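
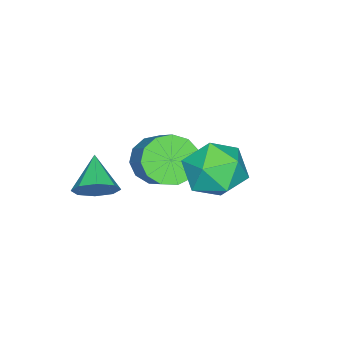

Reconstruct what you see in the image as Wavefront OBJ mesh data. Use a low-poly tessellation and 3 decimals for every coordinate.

v 3.402 -0.354 -0.41
v 3.889 -1.05 -0.381
v 2.338 -1.066 0.41
v 4.003 -0.645 0.116
v 3.764 -0.07 0.304
v 3.313 0.338 0.075
v 2.914 0.341 -0.439
v 2.801 -0.063 -0.936
v 3.04 -0.638 -1.125
v 3.491 -1.046 -0.895
v 0.198 0.21 -0.873
v 0.605 0.726 -1.692
v 1.71 1.865 -0.426
v 1.302 1.35 0.393
v 0.118 1.022 -1.534
v 1.223 2.162 -0.268
v -0.344 1.061 -1.166
v 0.761 2.2 0.1
v -0.633 0.83 -0.705
v 0.471 1.969 0.561
v -0.659 0.402 -0.297
v 0.445 1.541 0.969
v -0.413 -0.087 -0.072
v 0.692 1.052 1.194
v 0.027 -0.481 -0.101
v 1.132 0.658 1.164
v 0.521 -0.656 -0.376
v 1.626 0.483 0.89
v 0.913 -0.556 -0.808
v 2.018 0.584 0.458
v 1.077 -0.212 -1.26
v 2.182 0.927 0.005
v 0.963 0.265 -1.59
v 2.067 1.405 -0.324
v 1.203 3.878 1.98
v 2.259 4.434 2.278
v 2.181 2.706 0.702
v 3.237 3.262 1
v 2.669 2.541 1.819
v 2.065 3.265 2.609
v 2.375 3.875 0.371
v 1.771 4.599 1.161
v 2.983 4.432 1.284
v 3.165 3.608 2.179
v 1.275 3.532 0.801
v 1.457 2.708 1.696
f 2 1 4
f 2 4 3
f 4 1 5
f 4 5 3
f 5 1 6
f 5 6 3
f 6 1 7
f 6 7 3
f 7 1 8
f 7 8 3
f 8 1 9
f 8 9 3
f 9 1 10
f 9 10 3
f 10 1 2
f 10 2 3
f 12 11 15
f 12 15 13
f 13 15 16
f 13 16 14
f 15 11 17
f 15 17 16
f 16 17 18
f 16 18 14
f 17 11 19
f 17 19 18
f 18 19 20
f 18 20 14
f 19 11 21
f 19 21 20
f 20 21 22
f 20 22 14
f 21 11 23
f 21 23 22
f 22 23 24
f 22 24 14
f 23 11 25
f 23 25 24
f 24 25 26
f 24 26 14
f 25 11 27
f 25 27 26
f 26 27 28
f 26 28 14
f 27 11 29
f 27 29 28
f 28 29 30
f 28 30 14
f 29 11 31
f 29 31 30
f 30 31 32
f 30 32 14
f 31 11 33
f 31 33 32
f 32 33 34
f 32 34 14
f 33 11 12
f 33 12 34
f 34 12 13
f 34 13 14
f 35 46 40
f 35 40 36
f 35 36 42
f 35 42 45
f 35 45 46
f 36 40 44
f 40 46 39
f 46 45 37
f 45 42 41
f 42 36 43
f 38 44 39
f 38 39 37
f 38 37 41
f 38 41 43
f 38 43 44
f 39 44 40
f 37 39 46
f 41 37 45
f 43 41 42
f 44 43 36



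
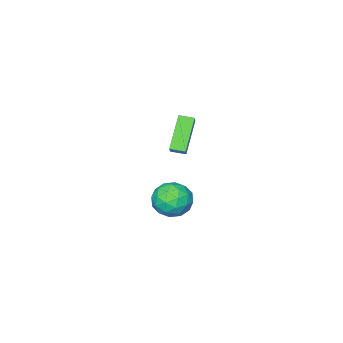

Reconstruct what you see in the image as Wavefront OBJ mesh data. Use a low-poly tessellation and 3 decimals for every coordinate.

v -2.247 -2.016 2.698
v -3.476 -2.743 4.278
v -2.756 -1.396 2.586
v -3.985 -2.123 4.167
v -1.695 -1.437 3.393
v -2.924 -2.164 4.974
v -2.204 -0.817 3.282
v -3.433 -1.544 4.862
v -4.351 -2.668 -2.267
v -3.174 -2.68 -2.245
v -4.366 -4.56 -2.495
v -3.189 -4.572 -2.473
v -3.793 -4.318 -1.495
v -3.784 -3.149 -1.354
v -3.756 -4.091 -3.386
v -3.747 -2.922 -3.245
v -2.806 -3.559 -2.937
v -2.829 -3.7 -1.768
v -4.711 -3.54 -2.972
v -4.734 -3.681 -1.803
v -3.761 -2.508 -2.236
v -3.779 -4.732 -2.504
v -4.134 -4.583 -1.929
v -3.442 -4.59 -1.916
v -4.12 -2.784 -1.712
v -3.428 -2.791 -1.699
v -3.791 -3.754 -1.258
v -4.112 -4.449 -3.041
v -3.42 -4.456 -3.028
v -4.098 -2.65 -2.824
v -3.406 -2.657 -2.811
v -3.749 -3.486 -3.482
v -2.853 -3.032 -2.63
v -2.862 -4.144 -2.764
v -3.196 -3.861 -3.301
v -3.19 -3.174 -3.218
v -2.866 -3.114 -1.943
v -2.875 -4.226 -2.077
v -3.23 -4.078 -1.502
v -3.225 -3.39 -1.419
v -2.65 -3.631 -2.35
v -4.665 -3.014 -2.663
v -4.674 -4.126 -2.797
v -4.315 -3.85 -3.321
v -4.31 -3.162 -3.238
v -4.678 -3.096 -1.976
v -4.687 -4.208 -2.11
v -4.35 -4.066 -1.522
v -4.344 -3.379 -1.439
v -4.89 -3.609 -2.39
f 2 4 1
f 5 2 1
f 1 4 3
f 3 5 1
f 2 8 4
f 6 2 5
f 6 8 2
f 4 8 3
f 7 5 3
f 3 8 7
f 7 6 5
f 8 6 7
f 9 46 25
f 46 20 49
f 25 49 14
f 46 49 25
f 9 25 21
f 25 14 26
f 21 26 10
f 25 26 21
f 9 21 30
f 21 10 31
f 30 31 16
f 21 31 30
f 9 30 42
f 30 16 45
f 42 45 19
f 30 45 42
f 9 42 46
f 42 19 50
f 46 50 20
f 42 50 46
f 10 26 37
f 26 14 40
f 37 40 18
f 26 40 37
f 14 49 27
f 49 20 48
f 27 48 13
f 49 48 27
f 20 50 47
f 50 19 43
f 47 43 11
f 50 43 47
f 19 45 44
f 45 16 32
f 44 32 15
f 45 32 44
f 16 31 36
f 31 10 33
f 36 33 17
f 31 33 36
f 12 38 24
f 38 18 39
f 24 39 13
f 38 39 24
f 12 24 22
f 24 13 23
f 22 23 11
f 24 23 22
f 12 22 29
f 22 11 28
f 29 28 15
f 22 28 29
f 12 29 34
f 29 15 35
f 34 35 17
f 29 35 34
f 12 34 38
f 34 17 41
f 38 41 18
f 34 41 38
f 13 39 27
f 39 18 40
f 27 40 14
f 39 40 27
f 11 23 47
f 23 13 48
f 47 48 20
f 23 48 47
f 15 28 44
f 28 11 43
f 44 43 19
f 28 43 44
f 17 35 36
f 35 15 32
f 36 32 16
f 35 32 36
f 18 41 37
f 41 17 33
f 37 33 10
f 41 33 37



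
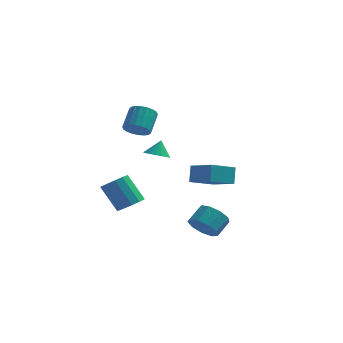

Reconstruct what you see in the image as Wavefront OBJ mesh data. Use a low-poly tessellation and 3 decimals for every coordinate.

v -2.712 -3.319 -2.673
v -2.05 -2.805 -2.372
v -3.126 -2.348 -0.786
v -3.788 -2.861 -1.087
v -2.341 -2.51 -2.654
v -3.417 -2.052 -1.069
v -2.749 -2.471 -2.943
v -3.826 -2.014 -1.357
v -3.146 -2.702 -3.145
v -4.222 -2.245 -1.56
v -3.405 -3.128 -3.198
v -4.481 -2.671 -1.613
v -3.443 -3.615 -3.084
v -4.52 -3.158 -1.498
v -3.25 -4.008 -2.839
v -4.326 -3.55 -1.254
v -2.886 -4.182 -2.542
v -3.962 -3.724 -0.956
v -2.466 -4.082 -2.286
v -3.542 -3.624 -0.7
v -2.125 -3.739 -2.153
v -3.201 -3.282 -0.567
v -1.97 -3.264 -2.185
v -3.046 -2.806 -0.599
v -0.621 2.822 -3.471
v -0.663 3.444 -2.4
v 0.592 3.98 -4.096
v 0.55 4.603 -3.025
v 0.87 1.657 -2.735
v 0.828 2.28 -1.664
v 2.083 2.816 -3.36
v 2.041 3.438 -2.289
v -2.785 3.622 -1.783
v -2.324 2.978 -1.536
v -2.615 4.138 -0.757
v -2.099 3.17 -1.669
v -1.979 3.43 -1.82
v -1.981 3.719 -1.965
v -2.106 3.994 -2.082
v -2.335 4.212 -2.154
v -2.632 4.341 -2.169
v -2.952 4.36 -2.125
v -3.247 4.267 -2.029
v -3.472 4.075 -1.896
v -3.592 3.815 -1.745
v -3.589 3.526 -1.6
v -3.464 3.251 -1.483
v -3.236 3.033 -1.411
v -2.939 2.904 -1.396
v -2.619 2.885 -1.44
v -3.633 2.059 0.897
v -3.247 1.521 1.462
v -3.102 2.724 2.508
v -3.487 3.261 1.943
v -2.949 1.661 1.26
v -2.804 2.864 2.305
v -2.786 1.88 0.985
v -2.64 3.083 2.03
v -2.79 2.134 0.693
v -2.645 3.337 1.738
v -2.962 2.374 0.442
v -2.817 3.576 1.487
v -3.266 2.551 0.28
v -3.121 3.753 1.326
v -3.643 2.63 0.241
v -3.498 3.833 1.287
v -4.018 2.596 0.332
v -3.873 3.799 1.378
v -4.316 2.456 0.535
v -4.171 3.659 1.58
v -4.48 2.237 0.81
v -4.334 3.44 1.855
v -4.475 1.983 1.102
v -4.33 3.186 2.147
v -4.303 1.744 1.353
v -4.158 2.946 2.398
v -3.999 1.567 1.514
v -3.854 2.769 2.56
v -3.622 1.487 1.553
v -3.477 2.69 2.599
v 1.613 -4.368 -3.523
v 2.066 -3.996 -4.333
v 2.541 -3.08 -3.646
v 2.087 -3.452 -2.837
v 1.443 -3.723 -4.268
v 1.917 -2.806 -3.581
v 0.899 -3.751 -3.854
v 1.374 -2.834 -3.167
v 0.689 -4.068 -3.285
v 1.164 -3.152 -2.599
v 0.911 -4.526 -2.828
v 1.386 -3.609 -2.141
v 1.462 -4.91 -2.696
v 1.936 -3.993 -2.01
v 2.083 -5.04 -2.951
v 2.558 -4.124 -2.265
v 2.484 -4.857 -3.474
v 2.959 -3.94 -2.787
v 2.477 -4.444 -4.02
v 2.952 -3.527 -3.333
f 2 1 5
f 2 5 3
f 3 5 6
f 3 6 4
f 5 1 7
f 5 7 6
f 6 7 8
f 6 8 4
f 7 1 9
f 7 9 8
f 8 9 10
f 8 10 4
f 9 1 11
f 9 11 10
f 10 11 12
f 10 12 4
f 11 1 13
f 11 13 12
f 12 13 14
f 12 14 4
f 13 1 15
f 13 15 14
f 14 15 16
f 14 16 4
f 15 1 17
f 15 17 16
f 16 17 18
f 16 18 4
f 17 1 19
f 17 19 18
f 18 19 20
f 18 20 4
f 19 1 21
f 19 21 20
f 20 21 22
f 20 22 4
f 21 1 23
f 21 23 22
f 22 23 24
f 22 24 4
f 23 1 2
f 23 2 24
f 24 2 3
f 24 3 4
f 26 28 25
f 29 26 25
f 25 28 27
f 27 29 25
f 26 32 28
f 30 26 29
f 30 32 26
f 28 32 27
f 31 29 27
f 27 32 31
f 31 30 29
f 32 30 31
f 34 33 36
f 34 36 35
f 36 33 37
f 36 37 35
f 37 33 38
f 37 38 35
f 38 33 39
f 38 39 35
f 39 33 40
f 39 40 35
f 40 33 41
f 40 41 35
f 41 33 42
f 41 42 35
f 42 33 43
f 42 43 35
f 43 33 44
f 43 44 35
f 44 33 45
f 44 45 35
f 45 33 46
f 45 46 35
f 46 33 47
f 46 47 35
f 47 33 48
f 47 48 35
f 48 33 49
f 48 49 35
f 49 33 50
f 49 50 35
f 50 33 34
f 50 34 35
f 52 51 55
f 52 55 53
f 53 55 56
f 53 56 54
f 55 51 57
f 55 57 56
f 56 57 58
f 56 58 54
f 57 51 59
f 57 59 58
f 58 59 60
f 58 60 54
f 59 51 61
f 59 61 60
f 60 61 62
f 60 62 54
f 61 51 63
f 61 63 62
f 62 63 64
f 62 64 54
f 63 51 65
f 63 65 64
f 64 65 66
f 64 66 54
f 65 51 67
f 65 67 66
f 66 67 68
f 66 68 54
f 67 51 69
f 67 69 68
f 68 69 70
f 68 70 54
f 69 51 71
f 69 71 70
f 70 71 72
f 70 72 54
f 71 51 73
f 71 73 72
f 72 73 74
f 72 74 54
f 73 51 75
f 73 75 74
f 74 75 76
f 74 76 54
f 75 51 77
f 75 77 76
f 76 77 78
f 76 78 54
f 77 51 79
f 77 79 78
f 78 79 80
f 78 80 54
f 79 51 52
f 79 52 80
f 80 52 53
f 80 53 54
f 82 81 85
f 82 85 83
f 83 85 86
f 83 86 84
f 85 81 87
f 85 87 86
f 86 87 88
f 86 88 84
f 87 81 89
f 87 89 88
f 88 89 90
f 88 90 84
f 89 81 91
f 89 91 90
f 90 91 92
f 90 92 84
f 91 81 93
f 91 93 92
f 92 93 94
f 92 94 84
f 93 81 95
f 93 95 94
f 94 95 96
f 94 96 84
f 95 81 97
f 95 97 96
f 96 97 98
f 96 98 84
f 97 81 99
f 97 99 98
f 98 99 100
f 98 100 84
f 99 81 82
f 99 82 100
f 100 82 83
f 100 83 84



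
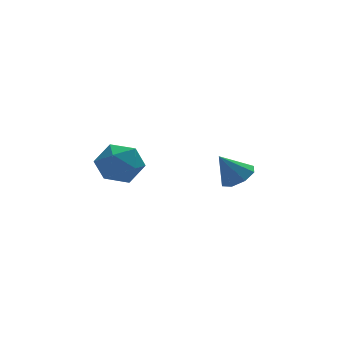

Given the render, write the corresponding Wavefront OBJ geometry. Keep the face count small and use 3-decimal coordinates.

v -1.15 -2.113 -1.315
v -0.232 -1.815 -1.915
v -1.528 -3.425 -2.545
v -0.61 -3.127 -3.145
v -0.489 -3.622 -2.13
v -0.256 -2.811 -1.37
v -1.504 -2.429 -3.09
v -1.271 -1.618 -2.33
v -0.451 -2.01 -3.012
v 0.176 -2.748 -2.418
v -1.936 -2.492 -2.042
v -1.309 -3.23 -1.448
v 4.268 -2.4 -3.67
v 4.799 -2.952 -3.279
v 3.452 -2.32 -2.45
v 4.983 -2.326 -3.197
v 4.748 -1.742 -3.391
v 4.232 -1.544 -3.749
v 3.738 -1.847 -4.061
v 3.554 -2.474 -4.143
v 3.789 -3.057 -3.948
v 4.304 -3.255 -3.59
f 1 12 6
f 1 6 2
f 1 2 8
f 1 8 11
f 1 11 12
f 2 6 10
f 6 12 5
f 12 11 3
f 11 8 7
f 8 2 9
f 4 10 5
f 4 5 3
f 4 3 7
f 4 7 9
f 4 9 10
f 5 10 6
f 3 5 12
f 7 3 11
f 9 7 8
f 10 9 2
f 14 13 16
f 14 16 15
f 16 13 17
f 16 17 15
f 17 13 18
f 17 18 15
f 18 13 19
f 18 19 15
f 19 13 20
f 19 20 15
f 20 13 21
f 20 21 15
f 21 13 22
f 21 22 15
f 22 13 14
f 22 14 15



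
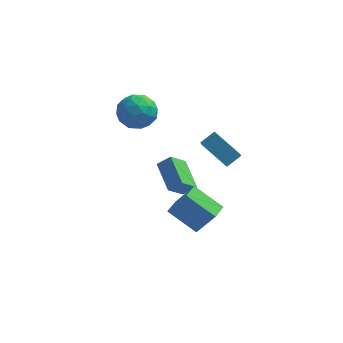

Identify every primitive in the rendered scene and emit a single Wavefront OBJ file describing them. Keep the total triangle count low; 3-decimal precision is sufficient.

v -3.049 3.359 2.811
v -2.512 4.081 1.972
v -1.328 2.399 3.088
v -0.791 3.121 2.249
v -1.142 3.59 3.33
v -2.206 4.184 3.16
v -1.634 2.296 1.9
v -2.698 2.89 1.73
v -1.637 3.424 1.41
v -1.333 4.224 2.293
v -2.507 2.256 2.767
v -2.203 3.056 3.65
v -2.932 3.804 2.367
v -0.908 2.676 2.693
v -1.115 2.952 3.328
v -0.799 3.376 2.835
v -2.752 3.865 3.065
v -2.436 4.289 2.572
v -1.631 4.001 3.371
v -1.404 2.191 2.488
v -1.088 2.615 1.995
v -3.041 3.104 2.225
v -2.725 3.528 1.732
v -2.209 2.479 1.689
v -2.102 3.843 1.544
v -1.09 3.278 1.706
v -1.586 2.794 1.501
v -2.211 3.142 1.401
v -1.923 4.313 2.063
v -0.911 3.749 2.226
v -1.118 4.024 2.861
v -1.743 4.373 2.761
v -1.409 3.927 1.732
v -2.929 2.731 2.834
v -1.917 2.167 2.997
v -2.097 2.107 2.299
v -2.722 2.456 2.199
v -2.75 3.202 3.354
v -1.738 2.637 3.516
v -1.629 3.338 3.659
v -2.254 3.686 3.559
v -2.431 2.553 3.328
v -0.982 3.879 -2.311
v -0.227 4.033 -1.673
v -0.322 4.771 -3.306
v 0.432 4.925 -2.668
v 0.008 2.275 -3.092
v 0.762 2.429 -2.454
v 0.667 3.167 -4.087
v 1.422 3.321 -3.449
v 2.771 -3.582 -1.111
v 1.16 -3.189 -0.029
v 2.972 -2.524 -1.197
v 1.361 -2.131 -0.115
v 3.779 -3.649 0.415
v 2.168 -3.256 1.497
v 3.98 -2.591 0.329
v 2.369 -2.198 1.411
v 3.757 -1.079 2.53
v 4.022 -1.971 3.097
v 2.38 -0.715 3.742
v 2.645 -1.608 4.309
v 4.395 -0.532 3.091
v 4.66 -1.425 3.658
v 3.018 -0.169 4.303
v 3.283 -1.061 4.87
f 1 38 17
f 38 12 41
f 17 41 6
f 38 41 17
f 1 17 13
f 17 6 18
f 13 18 2
f 17 18 13
f 1 13 22
f 13 2 23
f 22 23 8
f 13 23 22
f 1 22 34
f 22 8 37
f 34 37 11
f 22 37 34
f 1 34 38
f 34 11 42
f 38 42 12
f 34 42 38
f 2 18 29
f 18 6 32
f 29 32 10
f 18 32 29
f 6 41 19
f 41 12 40
f 19 40 5
f 41 40 19
f 12 42 39
f 42 11 35
f 39 35 3
f 42 35 39
f 11 37 36
f 37 8 24
f 36 24 7
f 37 24 36
f 8 23 28
f 23 2 25
f 28 25 9
f 23 25 28
f 4 30 16
f 30 10 31
f 16 31 5
f 30 31 16
f 4 16 14
f 16 5 15
f 14 15 3
f 16 15 14
f 4 14 21
f 14 3 20
f 21 20 7
f 14 20 21
f 4 21 26
f 21 7 27
f 26 27 9
f 21 27 26
f 4 26 30
f 26 9 33
f 30 33 10
f 26 33 30
f 5 31 19
f 31 10 32
f 19 32 6
f 31 32 19
f 3 15 39
f 15 5 40
f 39 40 12
f 15 40 39
f 7 20 36
f 20 3 35
f 36 35 11
f 20 35 36
f 9 27 28
f 27 7 24
f 28 24 8
f 27 24 28
f 10 33 29
f 33 9 25
f 29 25 2
f 33 25 29
f 44 46 43
f 47 44 43
f 43 46 45
f 45 47 43
f 44 50 46
f 48 44 47
f 48 50 44
f 46 50 45
f 49 47 45
f 45 50 49
f 49 48 47
f 50 48 49
f 52 54 51
f 55 52 51
f 51 54 53
f 53 55 51
f 52 58 54
f 56 52 55
f 56 58 52
f 54 58 53
f 57 55 53
f 53 58 57
f 57 56 55
f 58 56 57
f 60 62 59
f 63 60 59
f 59 62 61
f 61 63 59
f 60 66 62
f 64 60 63
f 64 66 60
f 62 66 61
f 65 63 61
f 61 66 65
f 65 64 63
f 66 64 65



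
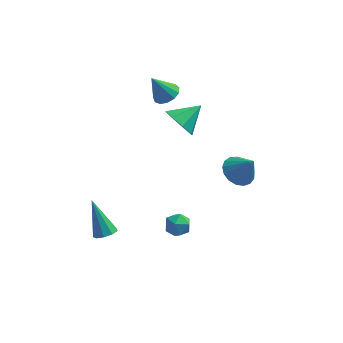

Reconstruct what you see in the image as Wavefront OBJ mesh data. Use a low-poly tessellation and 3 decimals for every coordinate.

v 3.384 -0.582 0.687
v 4.155 -0.223 0.336
v 4.136 -0.958 1.953
v 3.968 0.115 0.547
v 3.647 0.294 0.791
v 3.266 0.271 1.01
v 2.912 0.054 1.156
v 2.666 -0.31 1.193
v 2.585 -0.735 1.115
v 2.687 -1.126 0.939
v 2.948 -1.392 0.705
v 3.31 -1.472 0.467
v 3.688 -1.348 0.279
v 3.997 -1.049 0.184
v 4.166 -0.643 0.205
v 0.243 1.427 2.381
v 0.551 1.827 1.506
v 1.297 2.273 3.139
v -0.015 2.237 1.836
v -0.431 2.172 2.484
v -0.451 1.67 3.072
v -0.065 1.026 3.255
v 0.502 0.617 2.926
v 0.917 0.681 2.277
v 0.938 1.183 1.689
v 0.552 -1.107 -3.635
v 1 -1.095 -3.012
v -0.1 -2.045 -3.148
v 0.348 -2.033 -2.525
v -0.136 -1.453 -2.661
v 0.267 -0.873 -2.962
v 0.633 -2.267 -3.198
v 1.036 -1.687 -3.499
v 1.05 -1.812 -2.742
v 0.575 -1.309 -2.41
v 0.325 -1.831 -3.75
v -0.15 -1.328 -3.418
v -2.905 -3.704 -1.808
v -2.316 -3.7 -1.556
v -3.655 -2.816 -0.072
v -2.387 -3.329 -1.777
v -2.7 -3.133 -2.012
v -3.109 -3.205 -2.152
v -3.422 -3.51 -2.131
v -3.493 -3.906 -1.959
v -3.289 -4.208 -1.716
v -2.905 -4.274 -1.517
v -2.521 -4.074 -1.453
v -0.524 3.032 3.242
v -0.064 2.454 3.42
v -1.256 2.868 4.598
v 0.126 2.809 3.565
v 0.11 3.235 3.608
v -0.108 3.596 3.534
v -0.458 3.778 3.368
v -0.829 3.724 3.161
v -1.103 3.449 2.98
v -1.194 3.042 2.882
v -1.072 2.632 2.898
v -0.776 2.349 3.023
v -0.4 2.283 3.218
f 2 1 4
f 2 4 3
f 4 1 5
f 4 5 3
f 5 1 6
f 5 6 3
f 6 1 7
f 6 7 3
f 7 1 8
f 7 8 3
f 8 1 9
f 8 9 3
f 9 1 10
f 9 10 3
f 10 1 11
f 10 11 3
f 11 1 12
f 11 12 3
f 12 1 13
f 12 13 3
f 13 1 14
f 13 14 3
f 14 1 15
f 14 15 3
f 15 1 2
f 15 2 3
f 17 16 19
f 17 19 18
f 19 16 20
f 19 20 18
f 20 16 21
f 20 21 18
f 21 16 22
f 21 22 18
f 22 16 23
f 22 23 18
f 23 16 24
f 23 24 18
f 24 16 25
f 24 25 18
f 25 16 17
f 25 17 18
f 26 37 31
f 26 31 27
f 26 27 33
f 26 33 36
f 26 36 37
f 27 31 35
f 31 37 30
f 37 36 28
f 36 33 32
f 33 27 34
f 29 35 30
f 29 30 28
f 29 28 32
f 29 32 34
f 29 34 35
f 30 35 31
f 28 30 37
f 32 28 36
f 34 32 33
f 35 34 27
f 39 38 41
f 39 41 40
f 41 38 42
f 41 42 40
f 42 38 43
f 42 43 40
f 43 38 44
f 43 44 40
f 44 38 45
f 44 45 40
f 45 38 46
f 45 46 40
f 46 38 47
f 46 47 40
f 47 38 48
f 47 48 40
f 48 38 39
f 48 39 40
f 50 49 52
f 50 52 51
f 52 49 53
f 52 53 51
f 53 49 54
f 53 54 51
f 54 49 55
f 54 55 51
f 55 49 56
f 55 56 51
f 56 49 57
f 56 57 51
f 57 49 58
f 57 58 51
f 58 49 59
f 58 59 51
f 59 49 60
f 59 60 51
f 60 49 61
f 60 61 51
f 61 49 50
f 61 50 51



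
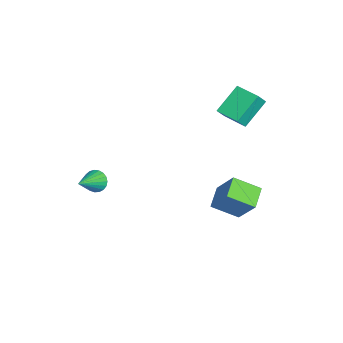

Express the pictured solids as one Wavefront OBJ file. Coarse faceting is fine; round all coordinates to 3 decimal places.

v -1.214 2.349 -4.455
v -2.339 2.469 -3.999
v -1.365 3.656 -5.174
v -2.49 3.777 -4.718
v -0.55 3.203 -3.042
v -1.675 3.324 -2.586
v -0.701 4.511 -3.761
v -1.826 4.631 -3.305
v 1.498 -2.447 -1.112
v 1.715 -2.672 -1.636
v 2.722 -2.953 -0.388
v 1.811 -2.437 -1.635
v 1.853 -2.204 -1.544
v 1.834 -2.014 -1.378
v 1.756 -1.898 -1.166
v 1.634 -1.877 -0.945
v 1.488 -1.955 -0.753
v 1.344 -2.118 -0.623
v 1.226 -2.338 -0.577
v 1.155 -2.577 -0.624
v 1.144 -2.793 -0.755
v 1.193 -2.95 -0.949
v 1.296 -3.02 -1.17
v 1.433 -2.991 -1.381
v 1.581 -2.868 -1.546
v -2.765 2.341 1.178
v -3.819 3.123 2.258
v -3.196 2.646 0.537
v -4.25 3.428 1.617
v -1.97 3.432 1.163
v -3.024 4.214 2.243
v -2.401 3.737 0.522
v -3.455 4.519 1.602
f 2 4 1
f 5 2 1
f 1 4 3
f 3 5 1
f 2 8 4
f 6 2 5
f 6 8 2
f 4 8 3
f 7 5 3
f 3 8 7
f 7 6 5
f 8 6 7
f 10 9 12
f 10 12 11
f 12 9 13
f 12 13 11
f 13 9 14
f 13 14 11
f 14 9 15
f 14 15 11
f 15 9 16
f 15 16 11
f 16 9 17
f 16 17 11
f 17 9 18
f 17 18 11
f 18 9 19
f 18 19 11
f 19 9 20
f 19 20 11
f 20 9 21
f 20 21 11
f 21 9 22
f 21 22 11
f 22 9 23
f 22 23 11
f 23 9 24
f 23 24 11
f 24 9 25
f 24 25 11
f 25 9 10
f 25 10 11
f 27 29 26
f 30 27 26
f 26 29 28
f 28 30 26
f 27 33 29
f 31 27 30
f 31 33 27
f 29 33 28
f 32 30 28
f 28 33 32
f 32 31 30
f 33 31 32



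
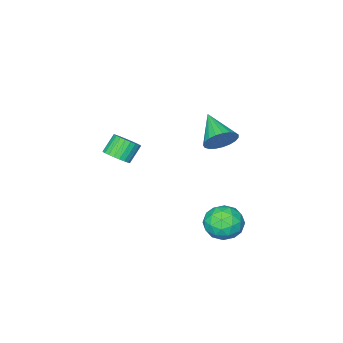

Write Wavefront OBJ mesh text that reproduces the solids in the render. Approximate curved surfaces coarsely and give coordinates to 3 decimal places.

v -2.969 3.84 -2.472
v -2.315 3.642 -1.673
v -3.785 2.378 -2.167
v -3.131 2.18 -1.368
v -3.828 2.963 -1.294
v -3.324 3.867 -1.483
v -2.776 2.153 -2.357
v -2.272 3.057 -2.546
v -2.195 2.599 -1.602
v -2.846 3.1 -0.945
v -3.254 2.92 -2.895
v -3.905 3.421 -2.238
v -2.571 3.869 -2.1
v -3.529 2.151 -1.74
v -3.94 2.611 -1.697
v -3.555 2.495 -1.227
v -3.164 4.001 -1.988
v -2.779 3.885 -1.518
v -3.669 3.486 -1.295
v -3.321 2.135 -2.322
v -2.936 2.019 -1.852
v -2.545 3.525 -2.613
v -2.16 3.409 -2.143
v -2.431 2.534 -2.545
v -2.116 3.14 -1.588
v -2.595 2.281 -1.409
v -2.386 2.265 -1.99
v -2.09 2.796 -2.101
v -2.498 3.434 -1.202
v -2.978 2.575 -1.022
v -3.388 3.036 -0.979
v -3.091 3.566 -1.09
v -2.428 2.822 -1.16
v -3.122 3.445 -2.818
v -3.602 2.586 -2.638
v -3.009 2.454 -2.75
v -2.712 2.984 -2.861
v -3.505 3.739 -2.431
v -3.984 2.88 -2.252
v -4.01 3.224 -1.739
v -3.714 3.755 -1.85
v -3.672 3.198 -2.68
v -3.477 2.28 3.268
v -2.961 2.465 3.955
v -4.023 0.74 4.092
v -3.275 2.627 4.05
v -3.624 2.729 4.01
v -3.947 2.754 3.842
v -4.19 2.696 3.574
v -4.309 2.567 3.253
v -4.285 2.388 2.935
v -4.121 2.19 2.674
v -3.845 2.008 2.516
v -3.506 1.873 2.488
v -3.162 1.808 2.595
v -2.873 1.825 2.818
v -2.688 1.921 3.119
v -2.639 2.079 3.446
v -2.736 2.271 3.741
v -1.608 -3.148 0.105
v -1.052 -3.312 0.58
v -1.816 -3.377 1.451
v -2.372 -3.212 0.975
v -1.057 -3.02 0.598
v -1.821 -3.085 1.468
v -1.146 -2.748 0.54
v -1.91 -2.812 1.41
v -1.306 -2.536 0.416
v -2.07 -2.601 1.286
v -1.511 -2.417 0.244
v -2.275 -2.482 1.115
v -1.731 -2.41 0.052
v -2.495 -2.474 0.922
v -1.933 -2.515 -0.133
v -2.697 -2.579 0.738
v -2.085 -2.716 -0.281
v -2.849 -2.781 0.589
v -2.164 -2.983 -0.371
v -2.928 -3.048 0.5
v -2.159 -3.275 -0.388
v -2.923 -3.34 0.482
v -2.07 -3.548 -0.33
v -2.834 -3.612 0.54
v -1.91 -3.759 -0.206
v -2.674 -3.824 0.664
v -1.705 -3.878 -0.035
v -2.469 -3.943 0.836
v -1.485 -3.886 0.158
v -2.249 -3.95 1.028
v -1.283 -3.781 0.342
v -2.047 -3.845 1.213
v -1.131 -3.579 0.491
v -1.895 -3.644 1.361
f 1 38 17
f 38 12 41
f 17 41 6
f 38 41 17
f 1 17 13
f 17 6 18
f 13 18 2
f 17 18 13
f 1 13 22
f 13 2 23
f 22 23 8
f 13 23 22
f 1 22 34
f 22 8 37
f 34 37 11
f 22 37 34
f 1 34 38
f 34 11 42
f 38 42 12
f 34 42 38
f 2 18 29
f 18 6 32
f 29 32 10
f 18 32 29
f 6 41 19
f 41 12 40
f 19 40 5
f 41 40 19
f 12 42 39
f 42 11 35
f 39 35 3
f 42 35 39
f 11 37 36
f 37 8 24
f 36 24 7
f 37 24 36
f 8 23 28
f 23 2 25
f 28 25 9
f 23 25 28
f 4 30 16
f 30 10 31
f 16 31 5
f 30 31 16
f 4 16 14
f 16 5 15
f 14 15 3
f 16 15 14
f 4 14 21
f 14 3 20
f 21 20 7
f 14 20 21
f 4 21 26
f 21 7 27
f 26 27 9
f 21 27 26
f 4 26 30
f 26 9 33
f 30 33 10
f 26 33 30
f 5 31 19
f 31 10 32
f 19 32 6
f 31 32 19
f 3 15 39
f 15 5 40
f 39 40 12
f 15 40 39
f 7 20 36
f 20 3 35
f 36 35 11
f 20 35 36
f 9 27 28
f 27 7 24
f 28 24 8
f 27 24 28
f 10 33 29
f 33 9 25
f 29 25 2
f 33 25 29
f 44 43 46
f 44 46 45
f 46 43 47
f 46 47 45
f 47 43 48
f 47 48 45
f 48 43 49
f 48 49 45
f 49 43 50
f 49 50 45
f 50 43 51
f 50 51 45
f 51 43 52
f 51 52 45
f 52 43 53
f 52 53 45
f 53 43 54
f 53 54 45
f 54 43 55
f 54 55 45
f 55 43 56
f 55 56 45
f 56 43 57
f 56 57 45
f 57 43 58
f 57 58 45
f 58 43 59
f 58 59 45
f 59 43 44
f 59 44 45
f 61 60 64
f 61 64 62
f 62 64 65
f 62 65 63
f 64 60 66
f 64 66 65
f 65 66 67
f 65 67 63
f 66 60 68
f 66 68 67
f 67 68 69
f 67 69 63
f 68 60 70
f 68 70 69
f 69 70 71
f 69 71 63
f 70 60 72
f 70 72 71
f 71 72 73
f 71 73 63
f 72 60 74
f 72 74 73
f 73 74 75
f 73 75 63
f 74 60 76
f 74 76 75
f 75 76 77
f 75 77 63
f 76 60 78
f 76 78 77
f 77 78 79
f 77 79 63
f 78 60 80
f 78 80 79
f 79 80 81
f 79 81 63
f 80 60 82
f 80 82 81
f 81 82 83
f 81 83 63
f 82 60 84
f 82 84 83
f 83 84 85
f 83 85 63
f 84 60 86
f 84 86 85
f 85 86 87
f 85 87 63
f 86 60 88
f 86 88 87
f 87 88 89
f 87 89 63
f 88 60 90
f 88 90 89
f 89 90 91
f 89 91 63
f 90 60 92
f 90 92 91
f 91 92 93
f 91 93 63
f 92 60 61
f 92 61 93
f 93 61 62
f 93 62 63



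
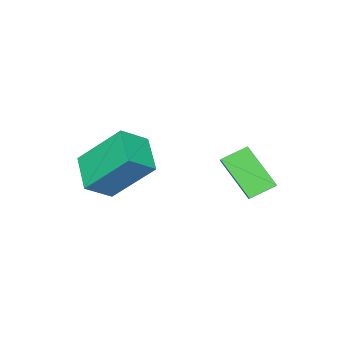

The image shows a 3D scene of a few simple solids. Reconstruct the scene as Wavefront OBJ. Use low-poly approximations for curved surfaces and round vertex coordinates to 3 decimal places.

v -2.052 0.031 -0.603
v -2.139 -1.168 0.599
v -2.789 0.493 -0.196
v -2.875 -0.706 1.006
v -1.445 0.526 -0.066
v -1.531 -0.673 1.136
v -2.181 0.988 0.341
v -2.268 -0.211 1.543
v 0.521 -3.538 0.653
v -0.065 -2.295 2.078
v 1.315 -2.537 0.107
v 0.73 -1.294 1.532
v 1.37 -3.866 1.288
v 0.785 -2.623 2.713
v 2.165 -2.865 0.742
v 1.579 -1.622 2.167
f 2 4 1
f 5 2 1
f 1 4 3
f 3 5 1
f 2 8 4
f 6 2 5
f 6 8 2
f 4 8 3
f 7 5 3
f 3 8 7
f 7 6 5
f 8 6 7
f 10 12 9
f 13 10 9
f 9 12 11
f 11 13 9
f 10 16 12
f 14 10 13
f 14 16 10
f 12 16 11
f 15 13 11
f 11 16 15
f 15 14 13
f 16 14 15



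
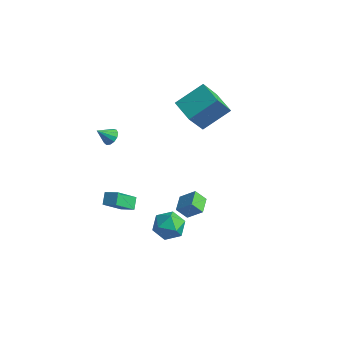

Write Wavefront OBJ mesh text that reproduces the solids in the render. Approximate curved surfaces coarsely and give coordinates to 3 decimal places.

v -2.317 -2.49 -3.09
v -2.648 -1.929 -2.608
v -2.025 -1.336 -4.232
v -2.356 -0.775 -3.75
v -1.484 -2.325 -2.71
v -1.815 -1.764 -2.228
v -1.192 -1.171 -3.852
v -1.523 -0.61 -3.37
v 3.32 -2.718 -0.935
v 4.013 -3.375 -0.998
v 2.527 -3.645 0.018
v 3.22 -4.302 -0.045
v 3.383 -3.478 0.412
v 3.873 -2.905 -0.177
v 2.667 -4.115 -0.803
v 3.157 -3.542 -1.392
v 3.609 -4.239 -0.917
v 4.052 -3.844 -0.165
v 2.488 -3.176 -0.815
v 2.931 -2.781 -0.063
v -0.781 2.996 2.022
v -0.778 1.804 3.74
v -0.044 4.489 3.057
v -0.041 3.297 4.774
v 0.581 2.543 1.706
v 0.584 1.351 3.423
v 1.318 4.036 2.74
v 1.321 2.844 4.458
v 2.865 -2.446 -0.211
v 3.649 -2.123 0.536
v 2.375 -1.549 -0.085
v 3.159 -1.226 0.662
v 3.341 -2.094 -0.862
v 4.125 -1.771 -0.115
v 2.851 -1.197 -0.736
v 3.635 -0.874 0.011
v -2.051 -1.976 2.69
v -1.571 -2.233 2.764
v -2.489 -2.584 3.41
v -1.574 -1.995 2.962
v -1.729 -1.751 3.075
v -1.986 -1.579 3.064
v -2.264 -1.532 2.935
v -2.474 -1.626 2.728
v -2.55 -1.831 2.509
v -2.468 -2.082 2.347
v -2.253 -2.299 2.294
v -1.975 -2.414 2.366
v -1.72 -2.389 2.541
f 2 4 1
f 5 2 1
f 1 4 3
f 3 5 1
f 2 8 4
f 6 2 5
f 6 8 2
f 4 8 3
f 7 5 3
f 3 8 7
f 7 6 5
f 8 6 7
f 9 20 14
f 9 14 10
f 9 10 16
f 9 16 19
f 9 19 20
f 10 14 18
f 14 20 13
f 20 19 11
f 19 16 15
f 16 10 17
f 12 18 13
f 12 13 11
f 12 11 15
f 12 15 17
f 12 17 18
f 13 18 14
f 11 13 20
f 15 11 19
f 17 15 16
f 18 17 10
f 22 24 21
f 25 22 21
f 21 24 23
f 23 25 21
f 22 28 24
f 26 22 25
f 26 28 22
f 24 28 23
f 27 25 23
f 23 28 27
f 27 26 25
f 28 26 27
f 30 32 29
f 33 30 29
f 29 32 31
f 31 33 29
f 30 36 32
f 34 30 33
f 34 36 30
f 32 36 31
f 35 33 31
f 31 36 35
f 35 34 33
f 36 34 35
f 38 37 40
f 38 40 39
f 40 37 41
f 40 41 39
f 41 37 42
f 41 42 39
f 42 37 43
f 42 43 39
f 43 37 44
f 43 44 39
f 44 37 45
f 44 45 39
f 45 37 46
f 45 46 39
f 46 37 47
f 46 47 39
f 47 37 48
f 47 48 39
f 48 37 49
f 48 49 39
f 49 37 38
f 49 38 39



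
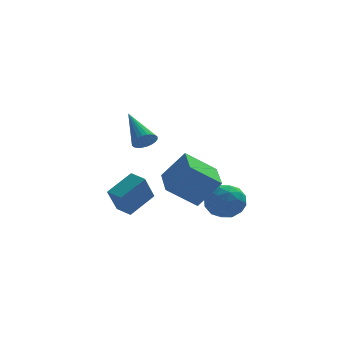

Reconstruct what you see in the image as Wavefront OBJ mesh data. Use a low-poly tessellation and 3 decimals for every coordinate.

v -3.775 1.29 -4.657
v -4.302 0.652 -3.183
v -4.381 2.051 -4.544
v -4.908 1.413 -3.07
v -2.492 2.187 -3.81
v -3.019 1.549 -2.336
v -3.098 2.948 -3.697
v -3.625 2.31 -2.223
v 0.189 -1.489 -1.782
v 1.098 -2.064 -1.661
v -0.298 -2.536 -3.099
v 0.611 -3.111 -2.978
v -0.159 -3.15 -2.218
v 0.142 -2.502 -1.404
v 0.658 -2.098 -3.356
v 0.959 -1.45 -2.542
v 1.388 -2.44 -2.634
v 0.883 -3.091 -1.93
v -0.083 -1.509 -2.83
v -0.588 -2.16 -2.126
v 0.686 -1.684 -1.606
v 0.114 -2.916 -3.154
v -0.339 -2.938 -2.707
v 0.195 -3.276 -2.636
v 0.124 -1.942 -1.454
v 0.659 -2.28 -1.383
v -0.08 -2.918 -1.711
v 0.141 -2.32 -3.377
v 0.676 -2.658 -3.306
v 0.605 -1.324 -2.124
v 1.139 -1.662 -2.053
v 0.88 -1.682 -3.049
v 1.391 -2.244 -2.107
v 1.105 -2.859 -2.881
v 1.132 -2.264 -3.103
v 1.31 -1.883 -2.625
v 1.095 -2.626 -1.693
v 0.808 -3.242 -2.467
v 0.356 -3.264 -2.02
v 0.533 -2.884 -1.542
v 1.265 -2.847 -2.265
v -0.008 -1.358 -2.293
v -0.295 -1.974 -3.067
v 0.267 -1.716 -3.218
v 0.444 -1.336 -2.74
v -0.305 -1.741 -1.879
v -0.591 -2.356 -2.653
v -0.51 -2.717 -2.135
v -0.332 -2.336 -1.657
v -0.465 -1.753 -2.495
v -1.185 -4.255 -1.757
v -2.683 -4.328 -0.607
v -1.166 -2.351 -1.611
v -2.664 -2.424 -0.461
v -0.076 -4.376 -0.319
v -1.574 -4.449 0.831
v -0.057 -2.472 -0.173
v -1.555 -2.545 0.977
v -3.545 -3.518 2.218
v -3.055 -3.621 2.616
v -4.135 -1.822 3.382
v -2.95 -3.469 2.448
v -2.935 -3.324 2.245
v -3.014 -3.209 2.038
v -3.173 -3.141 1.858
v -3.389 -3.13 1.733
v -3.629 -3.179 1.682
v -3.855 -3.279 1.712
v -4.035 -3.415 1.819
v -4.14 -3.567 1.987
v -4.154 -3.711 2.191
v -4.076 -3.826 2.398
v -3.917 -3.894 2.578
v -3.701 -3.905 2.703
v -3.461 -3.857 2.754
v -3.234 -3.757 2.724
f 2 4 1
f 5 2 1
f 1 4 3
f 3 5 1
f 2 8 4
f 6 2 5
f 6 8 2
f 4 8 3
f 7 5 3
f 3 8 7
f 7 6 5
f 8 6 7
f 9 46 25
f 46 20 49
f 25 49 14
f 46 49 25
f 9 25 21
f 25 14 26
f 21 26 10
f 25 26 21
f 9 21 30
f 21 10 31
f 30 31 16
f 21 31 30
f 9 30 42
f 30 16 45
f 42 45 19
f 30 45 42
f 9 42 46
f 42 19 50
f 46 50 20
f 42 50 46
f 10 26 37
f 26 14 40
f 37 40 18
f 26 40 37
f 14 49 27
f 49 20 48
f 27 48 13
f 49 48 27
f 20 50 47
f 50 19 43
f 47 43 11
f 50 43 47
f 19 45 44
f 45 16 32
f 44 32 15
f 45 32 44
f 16 31 36
f 31 10 33
f 36 33 17
f 31 33 36
f 12 38 24
f 38 18 39
f 24 39 13
f 38 39 24
f 12 24 22
f 24 13 23
f 22 23 11
f 24 23 22
f 12 22 29
f 22 11 28
f 29 28 15
f 22 28 29
f 12 29 34
f 29 15 35
f 34 35 17
f 29 35 34
f 12 34 38
f 34 17 41
f 38 41 18
f 34 41 38
f 13 39 27
f 39 18 40
f 27 40 14
f 39 40 27
f 11 23 47
f 23 13 48
f 47 48 20
f 23 48 47
f 15 28 44
f 28 11 43
f 44 43 19
f 28 43 44
f 17 35 36
f 35 15 32
f 36 32 16
f 35 32 36
f 18 41 37
f 41 17 33
f 37 33 10
f 41 33 37
f 52 54 51
f 55 52 51
f 51 54 53
f 53 55 51
f 52 58 54
f 56 52 55
f 56 58 52
f 54 58 53
f 57 55 53
f 53 58 57
f 57 56 55
f 58 56 57
f 60 59 62
f 60 62 61
f 62 59 63
f 62 63 61
f 63 59 64
f 63 64 61
f 64 59 65
f 64 65 61
f 65 59 66
f 65 66 61
f 66 59 67
f 66 67 61
f 67 59 68
f 67 68 61
f 68 59 69
f 68 69 61
f 69 59 70
f 69 70 61
f 70 59 71
f 70 71 61
f 71 59 72
f 71 72 61
f 72 59 73
f 72 73 61
f 73 59 74
f 73 74 61
f 74 59 75
f 74 75 61
f 75 59 76
f 75 76 61
f 76 59 60
f 76 60 61



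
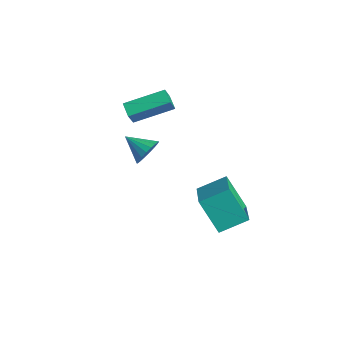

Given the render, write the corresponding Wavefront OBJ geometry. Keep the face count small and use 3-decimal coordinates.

v 1.003 2.854 -3.905
v 2.687 1.881 -3.035
v 1.466 4.239 -3.252
v 3.149 3.267 -2.382
v 2.111 3.273 -5.578
v 3.794 2.301 -4.708
v 2.573 4.659 -4.925
v 4.257 3.686 -4.055
v 0.692 0.359 -0.13
v 1.089 0.302 0.562
v -0.432 -0.199 0.47
v 0.94 0.624 0.583
v 0.742 0.894 0.463
v 0.533 1.058 0.225
v 0.357 1.084 -0.083
v 0.246 0.966 -0.4
v 0.224 0.727 -0.664
v 0.294 0.416 -0.821
v 0.443 0.094 -0.842
v 0.642 -0.177 -0.722
v 0.85 -0.341 -0.484
v 1.027 -0.366 -0.176
v 1.137 -0.248 0.141
v 1.16 -0.01 0.405
v -2.95 1.726 -1.283
v -3.699 1.881 -0.936
v -2.223 3.656 -0.578
v -2.972 3.812 -0.231
v -2.608 1.248 -0.329
v -3.357 1.404 0.018
v -1.881 3.179 0.376
v -2.63 3.334 0.723
f 2 4 1
f 5 2 1
f 1 4 3
f 3 5 1
f 2 8 4
f 6 2 5
f 6 8 2
f 4 8 3
f 7 5 3
f 3 8 7
f 7 6 5
f 8 6 7
f 10 9 12
f 10 12 11
f 12 9 13
f 12 13 11
f 13 9 14
f 13 14 11
f 14 9 15
f 14 15 11
f 15 9 16
f 15 16 11
f 16 9 17
f 16 17 11
f 17 9 18
f 17 18 11
f 18 9 19
f 18 19 11
f 19 9 20
f 19 20 11
f 20 9 21
f 20 21 11
f 21 9 22
f 21 22 11
f 22 9 23
f 22 23 11
f 23 9 24
f 23 24 11
f 24 9 10
f 24 10 11
f 26 28 25
f 29 26 25
f 25 28 27
f 27 29 25
f 26 32 28
f 30 26 29
f 30 32 26
f 28 32 27
f 31 29 27
f 27 32 31
f 31 30 29
f 32 30 31



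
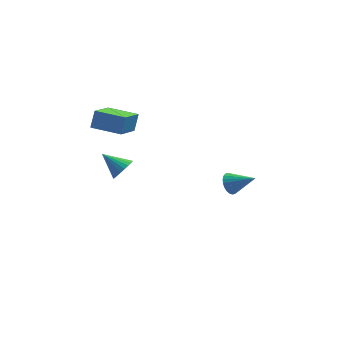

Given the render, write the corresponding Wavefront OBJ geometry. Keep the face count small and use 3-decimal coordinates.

v 2.705 1.017 -4.016
v 3.154 1.397 -4.431
v 3.995 0.443 -3.144
v 3.098 1.581 -4.227
v 2.982 1.68 -3.991
v 2.824 1.678 -3.759
v 2.648 1.575 -3.566
v 2.481 1.387 -3.441
v 2.347 1.143 -3.404
v 2.268 0.879 -3.461
v 2.255 0.637 -3.602
v 2.311 0.452 -3.806
v 2.427 0.353 -4.042
v 2.585 0.355 -4.274
v 2.761 0.458 -4.467
v 2.929 0.646 -4.591
v 3.063 0.89 -4.628
v 3.142 1.154 -4.572
v -4.099 1.421 1.254
v -4.877 -0.206 2.349
v -3.832 1.92 2.186
v -4.61 0.293 3.281
v -2.53 0.647 1.219
v -3.308 -0.98 2.314
v -2.263 1.146 2.151
v -3.041 -0.481 3.246
v -3.355 -3.058 1.178
v -2.891 -2.496 1.303
v -4.385 -2.382 1.962
v -3.019 -2.41 1.06
v -3.199 -2.422 0.834
v -3.403 -2.531 0.661
v -3.599 -2.721 0.567
v -3.758 -2.961 0.565
v -3.856 -3.217 0.657
v -3.878 -3.448 0.828
v -3.82 -3.62 1.053
v -3.691 -3.707 1.297
v -3.512 -3.695 1.522
v -3.308 -3.585 1.696
v -3.112 -3.396 1.79
v -2.952 -3.155 1.791
v -2.854 -2.9 1.699
v -2.833 -2.668 1.528
f 2 1 4
f 2 4 3
f 4 1 5
f 4 5 3
f 5 1 6
f 5 6 3
f 6 1 7
f 6 7 3
f 7 1 8
f 7 8 3
f 8 1 9
f 8 9 3
f 9 1 10
f 9 10 3
f 10 1 11
f 10 11 3
f 11 1 12
f 11 12 3
f 12 1 13
f 12 13 3
f 13 1 14
f 13 14 3
f 14 1 15
f 14 15 3
f 15 1 16
f 15 16 3
f 16 1 17
f 16 17 3
f 17 1 18
f 17 18 3
f 18 1 2
f 18 2 3
f 20 22 19
f 23 20 19
f 19 22 21
f 21 23 19
f 20 26 22
f 24 20 23
f 24 26 20
f 22 26 21
f 25 23 21
f 21 26 25
f 25 24 23
f 26 24 25
f 28 27 30
f 28 30 29
f 30 27 31
f 30 31 29
f 31 27 32
f 31 32 29
f 32 27 33
f 32 33 29
f 33 27 34
f 33 34 29
f 34 27 35
f 34 35 29
f 35 27 36
f 35 36 29
f 36 27 37
f 36 37 29
f 37 27 38
f 37 38 29
f 38 27 39
f 38 39 29
f 39 27 40
f 39 40 29
f 40 27 41
f 40 41 29
f 41 27 42
f 41 42 29
f 42 27 43
f 42 43 29
f 43 27 44
f 43 44 29
f 44 27 28
f 44 28 29



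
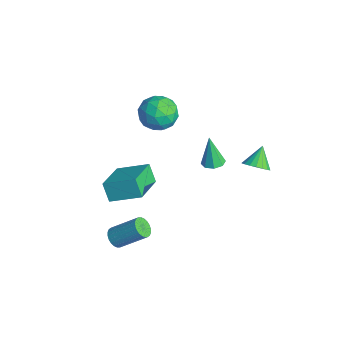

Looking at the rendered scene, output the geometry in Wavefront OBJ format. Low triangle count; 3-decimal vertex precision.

v -2.908 -2.983 -1.394
v -1.453 -4.363 -0.619
v -1.96 -1.573 -0.662
v -0.505 -2.953 0.113
v -2.295 -2.887 -2.373
v -0.84 -4.267 -1.598
v -1.347 -1.477 -1.641
v 0.108 -2.857 -0.866
v 1.007 3.05 0.038
v 1.638 3.098 0.477
v 0.353 3.73 0.902
v 1.662 3.376 0.277
v 1.557 3.588 0.03
v 1.343 3.694 -0.216
v 1.063 3.673 -0.411
v 0.771 3.528 -0.518
v 0.526 3.288 -0.514
v 0.377 3.001 -0.401
v 0.352 2.724 -0.201
v 0.457 2.511 0.046
v 0.671 2.405 0.291
v 0.952 2.426 0.487
v 1.243 2.572 0.593
v 1.488 2.811 0.59
v 1.496 0.412 2.107
v 2.059 0.192 2.246
v 1.064 0.368 3.793
v 2.042 0.667 2.254
v 1.705 0.992 2.176
v 1.245 0.977 2.058
v 0.933 0.632 1.969
v 0.95 0.158 1.961
v 1.286 -0.167 2.039
v 1.746 -0.153 2.157
v -3.914 -0.029 1.652
v -3.465 0.406 2.587
v -2.835 -1.486 1.813
v -2.386 -1.051 2.748
v -3.453 -1.407 2.749
v -4.12 -0.506 2.65
v -2.18 -0.574 1.75
v -2.847 0.327 1.651
v -2.393 0.07 2.647
v -3.18 -0.445 3.265
v -3.12 -0.635 1.135
v -3.907 -1.15 1.753
v -3.784 0.316 2.106
v -2.516 -1.396 2.294
v -3.143 -1.606 2.295
v -2.879 -1.35 2.845
v -4.169 -0.22 2.143
v -3.905 0.036 2.692
v -3.898 -1.03 2.788
v -2.395 -1.116 1.708
v -2.131 -0.86 2.257
v -3.421 0.27 1.555
v -3.157 0.526 2.105
v -2.402 -0.05 1.612
v -2.89 0.375 2.691
v -2.256 -0.482 2.785
v -2.135 -0.201 2.198
v -2.527 0.328 2.14
v -3.353 0.072 3.054
v -2.718 -0.784 3.148
v -3.346 -0.994 3.149
v -3.738 -0.464 3.091
v -2.723 -0.126 3.089
v -3.582 -0.296 1.252
v -2.947 -1.152 1.346
v -2.562 -0.616 1.309
v -2.954 -0.086 1.251
v -4.044 -0.598 1.615
v -3.41 -1.455 1.709
v -3.773 -1.408 2.26
v -4.165 -0.879 2.202
v -3.577 -0.954 1.311
v -0.291 -4.197 -4.303
v 0.274 -4.347 -4.511
v 1.035 -3.134 -3.325
v 0.471 -2.983 -3.117
v 0.216 -4.166 -4.66
v 0.977 -2.952 -3.473
v 0.08 -3.989 -4.754
v 0.842 -2.775 -3.568
v -0.111 -3.843 -4.78
v 0.65 -2.63 -3.593
v -0.33 -3.752 -4.733
v 0.431 -2.538 -3.547
v -0.543 -3.728 -4.621
v 0.218 -2.514 -3.434
v -0.718 -3.775 -4.46
v 0.044 -2.562 -3.274
v -0.827 -3.887 -4.276
v -0.066 -2.674 -3.089
v -0.855 -4.046 -4.095
v -0.094 -2.833 -2.909
v -0.797 -4.228 -3.947
v -0.036 -3.014 -2.76
v -0.662 -4.405 -3.852
v 0.1 -3.191 -2.666
v -0.47 -4.55 -3.827
v 0.291 -3.337 -2.64
v -0.251 -4.642 -3.873
v 0.51 -3.428 -2.687
v -0.038 -4.666 -3.986
v 0.723 -3.452 -2.799
v 0.136 -4.618 -4.146
v 0.898 -3.405 -2.96
v 0.246 -4.506 -4.331
v 1.007 -3.293 -3.144
f 2 4 1
f 5 2 1
f 1 4 3
f 3 5 1
f 2 8 4
f 6 2 5
f 6 8 2
f 4 8 3
f 7 5 3
f 3 8 7
f 7 6 5
f 8 6 7
f 10 9 12
f 10 12 11
f 12 9 13
f 12 13 11
f 13 9 14
f 13 14 11
f 14 9 15
f 14 15 11
f 15 9 16
f 15 16 11
f 16 9 17
f 16 17 11
f 17 9 18
f 17 18 11
f 18 9 19
f 18 19 11
f 19 9 20
f 19 20 11
f 20 9 21
f 20 21 11
f 21 9 22
f 21 22 11
f 22 9 23
f 22 23 11
f 23 9 24
f 23 24 11
f 24 9 10
f 24 10 11
f 26 25 28
f 26 28 27
f 28 25 29
f 28 29 27
f 29 25 30
f 29 30 27
f 30 25 31
f 30 31 27
f 31 25 32
f 31 32 27
f 32 25 33
f 32 33 27
f 33 25 34
f 33 34 27
f 34 25 26
f 34 26 27
f 35 72 51
f 72 46 75
f 51 75 40
f 72 75 51
f 35 51 47
f 51 40 52
f 47 52 36
f 51 52 47
f 35 47 56
f 47 36 57
f 56 57 42
f 47 57 56
f 35 56 68
f 56 42 71
f 68 71 45
f 56 71 68
f 35 68 72
f 68 45 76
f 72 76 46
f 68 76 72
f 36 52 63
f 52 40 66
f 63 66 44
f 52 66 63
f 40 75 53
f 75 46 74
f 53 74 39
f 75 74 53
f 46 76 73
f 76 45 69
f 73 69 37
f 76 69 73
f 45 71 70
f 71 42 58
f 70 58 41
f 71 58 70
f 42 57 62
f 57 36 59
f 62 59 43
f 57 59 62
f 38 64 50
f 64 44 65
f 50 65 39
f 64 65 50
f 38 50 48
f 50 39 49
f 48 49 37
f 50 49 48
f 38 48 55
f 48 37 54
f 55 54 41
f 48 54 55
f 38 55 60
f 55 41 61
f 60 61 43
f 55 61 60
f 38 60 64
f 60 43 67
f 64 67 44
f 60 67 64
f 39 65 53
f 65 44 66
f 53 66 40
f 65 66 53
f 37 49 73
f 49 39 74
f 73 74 46
f 49 74 73
f 41 54 70
f 54 37 69
f 70 69 45
f 54 69 70
f 43 61 62
f 61 41 58
f 62 58 42
f 61 58 62
f 44 67 63
f 67 43 59
f 63 59 36
f 67 59 63
f 78 77 81
f 78 81 79
f 79 81 82
f 79 82 80
f 81 77 83
f 81 83 82
f 82 83 84
f 82 84 80
f 83 77 85
f 83 85 84
f 84 85 86
f 84 86 80
f 85 77 87
f 85 87 86
f 86 87 88
f 86 88 80
f 87 77 89
f 87 89 88
f 88 89 90
f 88 90 80
f 89 77 91
f 89 91 90
f 90 91 92
f 90 92 80
f 91 77 93
f 91 93 92
f 92 93 94
f 92 94 80
f 93 77 95
f 93 95 94
f 94 95 96
f 94 96 80
f 95 77 97
f 95 97 96
f 96 97 98
f 96 98 80
f 97 77 99
f 97 99 98
f 98 99 100
f 98 100 80
f 99 77 101
f 99 101 100
f 100 101 102
f 100 102 80
f 101 77 103
f 101 103 102
f 102 103 104
f 102 104 80
f 103 77 105
f 103 105 104
f 104 105 106
f 104 106 80
f 105 77 107
f 105 107 106
f 106 107 108
f 106 108 80
f 107 77 109
f 107 109 108
f 108 109 110
f 108 110 80
f 109 77 78
f 109 78 110
f 110 78 79
f 110 79 80



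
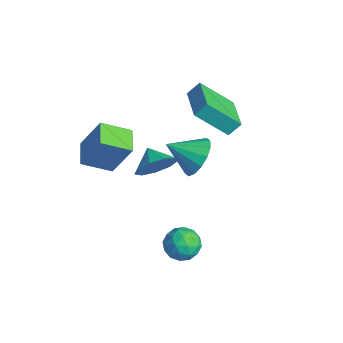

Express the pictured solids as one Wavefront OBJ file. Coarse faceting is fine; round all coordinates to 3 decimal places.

v 3.737 0.974 -3.394
v 4.131 0.41 -2.808
v 3.229 -0.17 -4.152
v 3.623 -0.734 -3.566
v 2.916 -0.234 -3.307
v 3.23 0.473 -2.838
v 4.13 -0.233 -4.122
v 4.444 0.474 -3.653
v 4.374 -0.336 -3.257
v 3.623 -0.337 -2.753
v 3.737 0.577 -4.207
v 2.986 0.576 -3.703
v 3.979 0.792 -3.034
v 3.381 -0.552 -3.926
v 2.965 -0.258 -3.773
v 3.197 -0.59 -3.428
v 3.449 0.829 -3.052
v 3.68 0.498 -2.707
v 2.966 0.12 -3.001
v 3.68 -0.258 -4.253
v 3.911 -0.589 -3.908
v 4.163 0.83 -3.532
v 4.395 0.498 -3.187
v 4.394 0.12 -3.959
v 4.353 0.022 -2.954
v 4.055 -0.65 -3.4
v 4.353 -0.356 -3.726
v 4.537 0.06 -3.451
v 3.912 0.022 -2.658
v 3.613 -0.65 -3.103
v 3.197 -0.356 -2.951
v 3.382 0.059 -2.676
v 4.055 -0.416 -2.922
v 3.747 0.89 -3.857
v 3.448 0.218 -4.302
v 3.978 0.181 -4.284
v 4.163 0.596 -4.009
v 3.305 0.89 -3.56
v 3.007 0.218 -4.006
v 2.823 0.18 -3.509
v 3.007 0.596 -3.234
v 3.305 0.656 -4.038
v 2.157 1.694 0.761
v 2.946 1.73 1.468
v 1.443 0.506 1.619
v 2.573 2.088 1.652
v 2.089 2.34 1.598
v 1.623 2.419 1.32
v 1.3 2.304 0.891
v 1.207 2.025 0.428
v 1.368 1.657 0.054
v 1.741 1.3 -0.131
v 2.225 1.047 -0.077
v 2.691 0.968 0.202
v 3.014 1.084 0.63
v 3.108 1.363 1.094
v -1.263 3.004 1.822
v -1.164 3.597 2.423
v -0.518 4.34 0.382
v -0.42 4.933 0.983
v 0.64 2.327 2.177
v 0.738 2.92 2.778
v 1.384 3.663 0.737
v 1.483 4.256 1.338
v -2.15 -1.919 -0.391
v -1.515 -1.205 1.377
v -1.631 -0.609 -1.106
v -0.996 0.105 0.662
v -0.984 -2.485 -0.582
v -0.349 -1.771 1.186
v -0.465 -1.175 -1.297
v 0.17 -0.461 0.471
v -1.439 1.512 -3.159
v -1.064 0.967 -2.305
v -2.461 1.588 -2.661
v -0.962 1.692 -2.207
v -1.083 2.333 -2.554
v -1.371 2.589 -3.184
v -1.69 2.342 -3.803
v -1.892 1.706 -4.12
v -1.881 0.979 -3.987
v -1.664 0.502 -3.467
v -1.341 0.497 -2.803
f 1 38 17
f 38 12 41
f 17 41 6
f 38 41 17
f 1 17 13
f 17 6 18
f 13 18 2
f 17 18 13
f 1 13 22
f 13 2 23
f 22 23 8
f 13 23 22
f 1 22 34
f 22 8 37
f 34 37 11
f 22 37 34
f 1 34 38
f 34 11 42
f 38 42 12
f 34 42 38
f 2 18 29
f 18 6 32
f 29 32 10
f 18 32 29
f 6 41 19
f 41 12 40
f 19 40 5
f 41 40 19
f 12 42 39
f 42 11 35
f 39 35 3
f 42 35 39
f 11 37 36
f 37 8 24
f 36 24 7
f 37 24 36
f 8 23 28
f 23 2 25
f 28 25 9
f 23 25 28
f 4 30 16
f 30 10 31
f 16 31 5
f 30 31 16
f 4 16 14
f 16 5 15
f 14 15 3
f 16 15 14
f 4 14 21
f 14 3 20
f 21 20 7
f 14 20 21
f 4 21 26
f 21 7 27
f 26 27 9
f 21 27 26
f 4 26 30
f 26 9 33
f 30 33 10
f 26 33 30
f 5 31 19
f 31 10 32
f 19 32 6
f 31 32 19
f 3 15 39
f 15 5 40
f 39 40 12
f 15 40 39
f 7 20 36
f 20 3 35
f 36 35 11
f 20 35 36
f 9 27 28
f 27 7 24
f 28 24 8
f 27 24 28
f 10 33 29
f 33 9 25
f 29 25 2
f 33 25 29
f 44 43 46
f 44 46 45
f 46 43 47
f 46 47 45
f 47 43 48
f 47 48 45
f 48 43 49
f 48 49 45
f 49 43 50
f 49 50 45
f 50 43 51
f 50 51 45
f 51 43 52
f 51 52 45
f 52 43 53
f 52 53 45
f 53 43 54
f 53 54 45
f 54 43 55
f 54 55 45
f 55 43 56
f 55 56 45
f 56 43 44
f 56 44 45
f 58 60 57
f 61 58 57
f 57 60 59
f 59 61 57
f 58 64 60
f 62 58 61
f 62 64 58
f 60 64 59
f 63 61 59
f 59 64 63
f 63 62 61
f 64 62 63
f 66 68 65
f 69 66 65
f 65 68 67
f 67 69 65
f 66 72 68
f 70 66 69
f 70 72 66
f 68 72 67
f 71 69 67
f 67 72 71
f 71 70 69
f 72 70 71
f 74 73 76
f 74 76 75
f 76 73 77
f 76 77 75
f 77 73 78
f 77 78 75
f 78 73 79
f 78 79 75
f 79 73 80
f 79 80 75
f 80 73 81
f 80 81 75
f 81 73 82
f 81 82 75
f 82 73 83
f 82 83 75
f 83 73 74
f 83 74 75



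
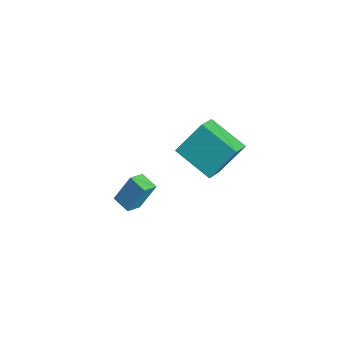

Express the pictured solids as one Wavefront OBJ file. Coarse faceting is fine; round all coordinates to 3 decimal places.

v 1.339 -1.752 0.962
v 1.498 -1.083 2.124
v 1.096 -1.068 0.602
v 1.255 -0.399 1.764
v 2.125 -1.581 0.756
v 2.284 -0.912 1.918
v 1.882 -0.897 0.396
v 2.041 -0.228 1.558
v -1.432 3.208 -0.66
v -0.715 2.275 0.081
v -1.269 4.379 0.657
v -0.552 3.447 1.398
v 0.212 3.853 -1.438
v 0.929 2.921 -0.697
v 0.375 5.025 -0.121
v 1.092 4.092 0.62
f 2 4 1
f 5 2 1
f 1 4 3
f 3 5 1
f 2 8 4
f 6 2 5
f 6 8 2
f 4 8 3
f 7 5 3
f 3 8 7
f 7 6 5
f 8 6 7
f 10 12 9
f 13 10 9
f 9 12 11
f 11 13 9
f 10 16 12
f 14 10 13
f 14 16 10
f 12 16 11
f 15 13 11
f 11 16 15
f 15 14 13
f 16 14 15



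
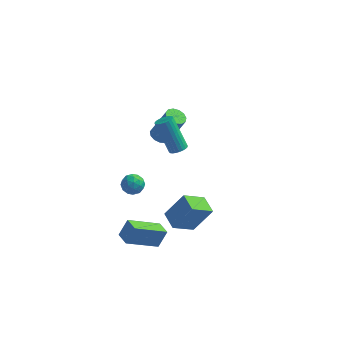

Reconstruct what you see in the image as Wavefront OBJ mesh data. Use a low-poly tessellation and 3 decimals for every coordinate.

v 0.083 -3.057 -1.655
v -0.882 -3.887 -0.807
v -0.542 -2.145 -1.475
v -1.508 -2.975 -0.626
v 1.048 -2.685 -0.194
v 0.082 -3.515 0.655
v 0.422 -1.773 -0.013
v -0.543 -2.603 0.835
v -3.092 3.734 -0.438
v -2.74 4.24 -0.609
v -1.835 4.251 1.286
v -2.188 3.746 1.458
v -3.043 4.372 -0.465
v -2.138 4.383 1.43
v -3.362 4.301 -0.312
v -2.457 4.312 1.583
v -3.595 4.051 -0.199
v -2.691 4.062 1.696
v -3.669 3.699 -0.162
v -2.764 3.711 1.733
v -3.56 3.36 -0.212
v -2.655 3.371 1.683
v -3.302 3.139 -0.334
v -2.397 3.15 1.561
v -2.978 3.107 -0.489
v -2.073 3.118 1.406
v -2.69 3.274 -0.627
v -1.785 3.286 1.268
v -2.53 3.588 -0.705
v -1.625 3.599 1.19
v -2.548 3.948 -0.698
v -1.644 3.959 1.197
v -1.18 -0.774 2.994
v -0.819 -0.39 3.049
v -1.719 0.198 4.841
v -2.08 -0.186 4.786
v -0.967 -0.291 2.942
v -1.867 0.297 4.735
v -1.147 -0.267 2.844
v -2.047 0.321 4.636
v -1.332 -0.319 2.768
v -2.232 0.269 4.561
v -1.494 -0.441 2.727
v -2.394 0.147 4.519
v -1.608 -0.613 2.726
v -2.508 -0.025 4.519
v -1.657 -0.81 2.766
v -2.557 -0.222 4.559
v -1.634 -1.002 2.841
v -2.533 -0.414 4.633
v -1.541 -1.158 2.939
v -2.441 -0.57 4.731
v -1.393 -1.257 3.045
v -2.293 -0.669 4.838
v -1.213 -1.281 3.144
v -2.113 -0.693 4.936
v -1.028 -1.229 3.219
v -1.928 -0.641 5.012
v -0.866 -1.107 3.261
v -1.766 -0.519 5.053
v -0.752 -0.935 3.261
v -1.652 -0.347 5.054
v -0.703 -0.738 3.221
v -1.603 -0.15 5.014
v -0.727 -0.546 3.147
v -1.626 0.042 4.939
v -3.489 -3.145 2.355
v -2.892 -3.077 2.657
v -3.208 -4.143 2.023
v -2.611 -4.075 2.325
v -3.171 -4.129 2.695
v -3.344 -3.512 2.9
v -2.756 -3.708 1.78
v -2.929 -3.091 1.985
v -2.438 -3.425 2.302
v -2.695 -3.685 2.867
v -3.405 -3.535 1.813
v -3.662 -3.795 2.378
v -3.215 -3.023 2.535
v -2.885 -4.197 2.145
v -3.214 -4.228 2.362
v -2.863 -4.188 2.54
v -3.481 -3.279 2.678
v -3.13 -3.239 2.855
v -3.294 -3.857 2.877
v -2.97 -3.981 1.825
v -2.619 -3.941 2.002
v -3.237 -3.032 2.14
v -2.886 -2.992 2.318
v -2.806 -3.363 1.803
v -2.598 -3.188 2.504
v -2.432 -3.775 2.309
v -2.517 -3.559 1.989
v -2.62 -3.196 2.109
v -2.748 -3.341 2.836
v -2.583 -3.928 2.641
v -2.912 -3.959 2.858
v -3.014 -3.597 2.979
v -2.482 -3.546 2.628
v -3.517 -3.292 2.039
v -3.352 -3.879 1.844
v -3.086 -3.623 1.701
v -3.188 -3.261 1.822
v -3.668 -3.445 2.371
v -3.502 -4.032 2.176
v -3.48 -4.024 2.571
v -3.583 -3.661 2.691
v -3.618 -3.674 2.052
v -1.891 -2.784 -3.928
v -3.441 -3.832 -2.809
v -2.443 -2.067 -4.022
v -3.993 -3.115 -2.904
v -1.487 -2.345 -2.956
v -3.037 -3.393 -1.838
v -2.039 -1.628 -3.051
v -3.589 -2.676 -1.932
f 2 4 1
f 5 2 1
f 1 4 3
f 3 5 1
f 2 8 4
f 6 2 5
f 6 8 2
f 4 8 3
f 7 5 3
f 3 8 7
f 7 6 5
f 8 6 7
f 10 9 13
f 10 13 11
f 11 13 14
f 11 14 12
f 13 9 15
f 13 15 14
f 14 15 16
f 14 16 12
f 15 9 17
f 15 17 16
f 16 17 18
f 16 18 12
f 17 9 19
f 17 19 18
f 18 19 20
f 18 20 12
f 19 9 21
f 19 21 20
f 20 21 22
f 20 22 12
f 21 9 23
f 21 23 22
f 22 23 24
f 22 24 12
f 23 9 25
f 23 25 24
f 24 25 26
f 24 26 12
f 25 9 27
f 25 27 26
f 26 27 28
f 26 28 12
f 27 9 29
f 27 29 28
f 28 29 30
f 28 30 12
f 29 9 31
f 29 31 30
f 30 31 32
f 30 32 12
f 31 9 10
f 31 10 32
f 32 10 11
f 32 11 12
f 34 33 37
f 34 37 35
f 35 37 38
f 35 38 36
f 37 33 39
f 37 39 38
f 38 39 40
f 38 40 36
f 39 33 41
f 39 41 40
f 40 41 42
f 40 42 36
f 41 33 43
f 41 43 42
f 42 43 44
f 42 44 36
f 43 33 45
f 43 45 44
f 44 45 46
f 44 46 36
f 45 33 47
f 45 47 46
f 46 47 48
f 46 48 36
f 47 33 49
f 47 49 48
f 48 49 50
f 48 50 36
f 49 33 51
f 49 51 50
f 50 51 52
f 50 52 36
f 51 33 53
f 51 53 52
f 52 53 54
f 52 54 36
f 53 33 55
f 53 55 54
f 54 55 56
f 54 56 36
f 55 33 57
f 55 57 56
f 56 57 58
f 56 58 36
f 57 33 59
f 57 59 58
f 58 59 60
f 58 60 36
f 59 33 61
f 59 61 60
f 60 61 62
f 60 62 36
f 61 33 63
f 61 63 62
f 62 63 64
f 62 64 36
f 63 33 65
f 63 65 64
f 64 65 66
f 64 66 36
f 65 33 34
f 65 34 66
f 66 34 35
f 66 35 36
f 67 104 83
f 104 78 107
f 83 107 72
f 104 107 83
f 67 83 79
f 83 72 84
f 79 84 68
f 83 84 79
f 67 79 88
f 79 68 89
f 88 89 74
f 79 89 88
f 67 88 100
f 88 74 103
f 100 103 77
f 88 103 100
f 67 100 104
f 100 77 108
f 104 108 78
f 100 108 104
f 68 84 95
f 84 72 98
f 95 98 76
f 84 98 95
f 72 107 85
f 107 78 106
f 85 106 71
f 107 106 85
f 78 108 105
f 108 77 101
f 105 101 69
f 108 101 105
f 77 103 102
f 103 74 90
f 102 90 73
f 103 90 102
f 74 89 94
f 89 68 91
f 94 91 75
f 89 91 94
f 70 96 82
f 96 76 97
f 82 97 71
f 96 97 82
f 70 82 80
f 82 71 81
f 80 81 69
f 82 81 80
f 70 80 87
f 80 69 86
f 87 86 73
f 80 86 87
f 70 87 92
f 87 73 93
f 92 93 75
f 87 93 92
f 70 92 96
f 92 75 99
f 96 99 76
f 92 99 96
f 71 97 85
f 97 76 98
f 85 98 72
f 97 98 85
f 69 81 105
f 81 71 106
f 105 106 78
f 81 106 105
f 73 86 102
f 86 69 101
f 102 101 77
f 86 101 102
f 75 93 94
f 93 73 90
f 94 90 74
f 93 90 94
f 76 99 95
f 99 75 91
f 95 91 68
f 99 91 95
f 110 112 109
f 113 110 109
f 109 112 111
f 111 113 109
f 110 116 112
f 114 110 113
f 114 116 110
f 112 116 111
f 115 113 111
f 111 116 115
f 115 114 113
f 116 114 115



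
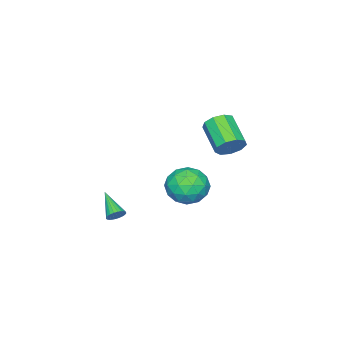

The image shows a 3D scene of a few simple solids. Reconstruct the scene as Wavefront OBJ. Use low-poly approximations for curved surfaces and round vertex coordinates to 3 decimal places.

v -2.972 2.983 -0.257
v -2.393 3.037 0.39
v -3.329 1.631 1.345
v -3.908 1.577 0.697
v -2.847 3.408 0.491
v -3.783 2.003 1.446
v -3.359 3.58 0.242
v -4.296 2.175 1.197
v -3.69 3.473 -0.24
v -4.627 2.068 0.714
v -3.685 3.136 -0.731
v -4.622 1.731 0.224
v -3.346 2.728 -1
v -4.283 1.322 -0.045
v -2.832 2.438 -0.922
v -3.769 1.033 0.033
v -2.383 2.404 -0.532
v -3.32 0.998 0.422
v -2.21 2.64 -0.014
v -3.146 1.235 0.94
v 3.308 0.386 -3.027
v 3.639 0.496 -2.629
v 2.612 -0.826 -2.113
v 3.48 0.621 -2.584
v 3.295 0.71 -2.608
v 3.112 0.749 -2.695
v 2.958 0.734 -2.832
v 2.858 0.665 -3
v 2.826 0.554 -3.171
v 2.868 0.417 -3.321
v 2.976 0.276 -3.426
v 3.135 0.151 -3.47
v 3.321 0.062 -3.447
v 3.504 0.023 -3.359
v 3.658 0.038 -3.222
v 3.758 0.107 -3.054
v 3.79 0.218 -2.883
v 3.748 0.355 -2.733
v -1.139 2.407 -1.845
v -0.481 3.203 -1.198
v 0.521 1.537 -2.462
v 1.179 2.333 -1.815
v 0.503 1.494 -1.244
v -0.523 2.031 -0.862
v 0.563 2.709 -2.798
v -0.463 3.246 -2.416
v 0.571 3.39 -1.786
v 0.534 2.639 -0.826
v -0.494 2.101 -2.834
v -0.531 1.35 -1.874
v -0.956 2.882 -1.467
v 0.996 1.858 -2.193
v 0.598 1.365 -1.857
v 0.986 1.833 -1.476
v -0.98 2.193 -1.27
v -0.593 2.661 -0.889
v -0.015 1.656 -0.917
v 0.633 2.079 -2.771
v 1.02 2.547 -2.39
v -0.946 2.907 -2.184
v -0.558 3.375 -1.803
v 0.055 3.084 -2.743
v 0.049 3.459 -1.432
v 1.025 2.948 -1.795
v 0.663 3.168 -2.373
v 0.06 3.485 -2.149
v 0.028 3.018 -0.868
v 1.004 2.506 -1.231
v 0.606 2.013 -0.895
v 0.003 2.329 -0.671
v 0.646 3.127 -1.214
v -0.964 2.234 -2.429
v 0.012 1.722 -2.792
v 0.037 2.411 -2.989
v -0.566 2.727 -2.765
v -0.985 1.792 -1.865
v -0.009 1.281 -2.228
v -0.02 1.255 -1.511
v -0.623 1.572 -1.287
v -0.606 1.613 -2.446
f 2 1 5
f 2 5 3
f 3 5 6
f 3 6 4
f 5 1 7
f 5 7 6
f 6 7 8
f 6 8 4
f 7 1 9
f 7 9 8
f 8 9 10
f 8 10 4
f 9 1 11
f 9 11 10
f 10 11 12
f 10 12 4
f 11 1 13
f 11 13 12
f 12 13 14
f 12 14 4
f 13 1 15
f 13 15 14
f 14 15 16
f 14 16 4
f 15 1 17
f 15 17 16
f 16 17 18
f 16 18 4
f 17 1 19
f 17 19 18
f 18 19 20
f 18 20 4
f 19 1 2
f 19 2 20
f 20 2 3
f 20 3 4
f 22 21 24
f 22 24 23
f 24 21 25
f 24 25 23
f 25 21 26
f 25 26 23
f 26 21 27
f 26 27 23
f 27 21 28
f 27 28 23
f 28 21 29
f 28 29 23
f 29 21 30
f 29 30 23
f 30 21 31
f 30 31 23
f 31 21 32
f 31 32 23
f 32 21 33
f 32 33 23
f 33 21 34
f 33 34 23
f 34 21 35
f 34 35 23
f 35 21 36
f 35 36 23
f 36 21 37
f 36 37 23
f 37 21 38
f 37 38 23
f 38 21 22
f 38 22 23
f 39 76 55
f 76 50 79
f 55 79 44
f 76 79 55
f 39 55 51
f 55 44 56
f 51 56 40
f 55 56 51
f 39 51 60
f 51 40 61
f 60 61 46
f 51 61 60
f 39 60 72
f 60 46 75
f 72 75 49
f 60 75 72
f 39 72 76
f 72 49 80
f 76 80 50
f 72 80 76
f 40 56 67
f 56 44 70
f 67 70 48
f 56 70 67
f 44 79 57
f 79 50 78
f 57 78 43
f 79 78 57
f 50 80 77
f 80 49 73
f 77 73 41
f 80 73 77
f 49 75 74
f 75 46 62
f 74 62 45
f 75 62 74
f 46 61 66
f 61 40 63
f 66 63 47
f 61 63 66
f 42 68 54
f 68 48 69
f 54 69 43
f 68 69 54
f 42 54 52
f 54 43 53
f 52 53 41
f 54 53 52
f 42 52 59
f 52 41 58
f 59 58 45
f 52 58 59
f 42 59 64
f 59 45 65
f 64 65 47
f 59 65 64
f 42 64 68
f 64 47 71
f 68 71 48
f 64 71 68
f 43 69 57
f 69 48 70
f 57 70 44
f 69 70 57
f 41 53 77
f 53 43 78
f 77 78 50
f 53 78 77
f 45 58 74
f 58 41 73
f 74 73 49
f 58 73 74
f 47 65 66
f 65 45 62
f 66 62 46
f 65 62 66
f 48 71 67
f 71 47 63
f 67 63 40
f 71 63 67



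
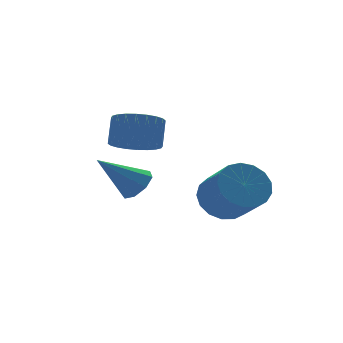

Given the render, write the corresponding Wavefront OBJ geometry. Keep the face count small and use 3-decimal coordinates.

v 0.826 -3.243 -2.665
v 1.712 -3.573 -3.096
v 1.721 -4.968 -2.006
v 0.834 -4.637 -1.575
v 1.863 -3.281 -2.722
v 1.872 -4.676 -1.633
v 1.776 -2.979 -2.336
v 1.785 -4.374 -1.246
v 1.472 -2.738 -2.025
v 1.48 -4.133 -0.935
v 1.019 -2.613 -1.86
v 1.028 -4.008 -0.77
v 0.522 -2.631 -1.88
v 0.531 -4.026 -0.79
v 0.094 -2.79 -2.08
v 0.103 -4.185 -0.99
v -0.166 -3.053 -2.413
v -0.157 -4.447 -1.324
v -0.198 -3.358 -2.805
v -0.19 -4.753 -1.715
v 0.003 -3.638 -3.164
v 0.012 -5.033 -2.074
v 0.393 -3.827 -3.409
v 0.402 -5.221 -2.319
v 0.882 -3.882 -3.483
v 0.891 -5.276 -2.394
v 1.359 -3.79 -3.37
v 1.367 -5.185 -2.281
v -1.396 -0.848 -0.504
v -0.682 -0.428 -1.009
v -0.27 0.107 0.02
v -0.984 -0.312 0.524
v -0.954 -0.167 -1.035
v -0.542 0.368 -0.007
v -1.294 -0.009 -0.981
v -0.882 0.526 0.047
v -1.649 0.021 -0.854
v -1.237 0.556 0.174
v -1.966 -0.081 -0.674
v -1.554 0.454 0.354
v -2.196 -0.3 -0.468
v -1.784 0.235 0.56
v -2.304 -0.602 -0.268
v -1.892 -0.067 0.76
v -2.274 -0.942 -0.103
v -1.862 -0.407 0.925
v -2.11 -1.267 0
v -1.698 -0.732 1.029
v -1.838 -1.528 0.027
v -1.426 -0.993 1.055
v -1.498 -1.686 -0.027
v -1.086 -1.151 1.001
v -1.143 -1.716 -0.154
v -0.731 -1.181 0.874
v -0.826 -1.614 -0.334
v -0.414 -1.079 0.694
v -0.596 -1.395 -0.54
v -0.184 -0.86 0.488
v -0.488 -1.093 -0.74
v -0.076 -0.558 0.288
v -0.518 -0.753 -0.905
v -0.106 -0.218 0.123
v -1.65 -1.482 -2.181
v -1.314 -1.97 -1.705
v -3.05 -1.138 -0.839
v -1.118 -1.426 -1.64
v -1.234 -0.915 -1.893
v -1.593 -0.736 -2.314
v -1.986 -0.994 -2.657
v -2.181 -1.539 -2.721
v -2.065 -2.05 -2.469
v -1.706 -2.229 -2.048
f 2 1 5
f 2 5 3
f 3 5 6
f 3 6 4
f 5 1 7
f 5 7 6
f 6 7 8
f 6 8 4
f 7 1 9
f 7 9 8
f 8 9 10
f 8 10 4
f 9 1 11
f 9 11 10
f 10 11 12
f 10 12 4
f 11 1 13
f 11 13 12
f 12 13 14
f 12 14 4
f 13 1 15
f 13 15 14
f 14 15 16
f 14 16 4
f 15 1 17
f 15 17 16
f 16 17 18
f 16 18 4
f 17 1 19
f 17 19 18
f 18 19 20
f 18 20 4
f 19 1 21
f 19 21 20
f 20 21 22
f 20 22 4
f 21 1 23
f 21 23 22
f 22 23 24
f 22 24 4
f 23 1 25
f 23 25 24
f 24 25 26
f 24 26 4
f 25 1 27
f 25 27 26
f 26 27 28
f 26 28 4
f 27 1 2
f 27 2 28
f 28 2 3
f 28 3 4
f 30 29 33
f 30 33 31
f 31 33 34
f 31 34 32
f 33 29 35
f 33 35 34
f 34 35 36
f 34 36 32
f 35 29 37
f 35 37 36
f 36 37 38
f 36 38 32
f 37 29 39
f 37 39 38
f 38 39 40
f 38 40 32
f 39 29 41
f 39 41 40
f 40 41 42
f 40 42 32
f 41 29 43
f 41 43 42
f 42 43 44
f 42 44 32
f 43 29 45
f 43 45 44
f 44 45 46
f 44 46 32
f 45 29 47
f 45 47 46
f 46 47 48
f 46 48 32
f 47 29 49
f 47 49 48
f 48 49 50
f 48 50 32
f 49 29 51
f 49 51 50
f 50 51 52
f 50 52 32
f 51 29 53
f 51 53 52
f 52 53 54
f 52 54 32
f 53 29 55
f 53 55 54
f 54 55 56
f 54 56 32
f 55 29 57
f 55 57 56
f 56 57 58
f 56 58 32
f 57 29 59
f 57 59 58
f 58 59 60
f 58 60 32
f 59 29 61
f 59 61 60
f 60 61 62
f 60 62 32
f 61 29 30
f 61 30 62
f 62 30 31
f 62 31 32
f 64 63 66
f 64 66 65
f 66 63 67
f 66 67 65
f 67 63 68
f 67 68 65
f 68 63 69
f 68 69 65
f 69 63 70
f 69 70 65
f 70 63 71
f 70 71 65
f 71 63 72
f 71 72 65
f 72 63 64
f 72 64 65



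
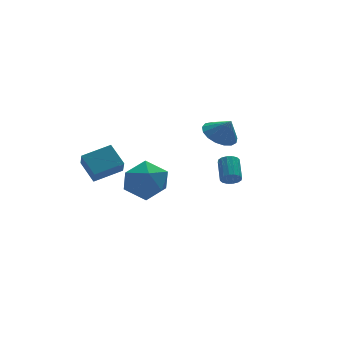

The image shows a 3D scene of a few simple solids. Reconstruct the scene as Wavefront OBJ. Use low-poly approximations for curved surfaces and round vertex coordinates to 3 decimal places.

v 2.158 1.055 3.218
v 2.884 1.713 3.219
v 2.562 0.605 4.242
v 2.537 1.928 3.451
v 2.103 1.943 3.628
v 1.682 1.754 3.712
v 1.37 1.406 3.682
v 1.238 0.977 3.546
v 1.317 0.566 3.335
v 1.588 0.266 3.096
v 1.99 0.148 2.886
v 2.431 0.237 2.751
v 2.809 0.514 2.723
v 3.037 0.914 2.809
v 3.065 1.347 2.988
v -3.848 -1.61 1.947
v -2.735 -1.189 1.633
v -3.025 -2.711 3.387
v -1.912 -2.29 3.073
v -2.732 -1.534 3.594
v -3.24 -0.854 2.704
v -2.52 -3.046 2.316
v -3.028 -2.366 1.426
v -1.915 -2.076 1.861
v -2.046 -1.142 2.651
v -3.714 -2.758 2.369
v -3.845 -1.824 3.159
v 2.56 0.538 0.203
v 3.086 0.452 0.066
v 3.446 1.576 0.74
v 2.92 1.662 0.877
v 2.98 0.612 -0.145
v 3.34 1.736 0.53
v 2.762 0.752 -0.262
v 3.121 1.877 0.413
v 2.489 0.835 -0.255
v 2.849 1.959 0.42
v 2.236 0.838 -0.125
v 2.596 1.963 0.55
v 2.069 0.761 0.093
v 2.429 1.885 0.767
v 2.034 0.624 0.34
v 2.394 1.748 1.014
v 2.14 0.464 0.55
v 2.5 1.588 1.225
v 2.359 0.323 0.667
v 2.718 1.448 1.342
v 2.631 0.241 0.66
v 2.991 1.365 1.335
v 2.884 0.237 0.53
v 3.244 1.362 1.205
v 3.051 0.315 0.313
v 3.411 1.439 0.987
v -4.338 1.111 1.649
v -4.611 2.193 2.462
v -4.143 1.823 0.767
v -4.417 2.905 1.58
v -2.783 1.195 2.06
v -3.057 2.277 2.873
v -2.589 1.907 1.178
v -2.862 2.989 1.991
f 2 1 4
f 2 4 3
f 4 1 5
f 4 5 3
f 5 1 6
f 5 6 3
f 6 1 7
f 6 7 3
f 7 1 8
f 7 8 3
f 8 1 9
f 8 9 3
f 9 1 10
f 9 10 3
f 10 1 11
f 10 11 3
f 11 1 12
f 11 12 3
f 12 1 13
f 12 13 3
f 13 1 14
f 13 14 3
f 14 1 15
f 14 15 3
f 15 1 2
f 15 2 3
f 16 27 21
f 16 21 17
f 16 17 23
f 16 23 26
f 16 26 27
f 17 21 25
f 21 27 20
f 27 26 18
f 26 23 22
f 23 17 24
f 19 25 20
f 19 20 18
f 19 18 22
f 19 22 24
f 19 24 25
f 20 25 21
f 18 20 27
f 22 18 26
f 24 22 23
f 25 24 17
f 29 28 32
f 29 32 30
f 30 32 33
f 30 33 31
f 32 28 34
f 32 34 33
f 33 34 35
f 33 35 31
f 34 28 36
f 34 36 35
f 35 36 37
f 35 37 31
f 36 28 38
f 36 38 37
f 37 38 39
f 37 39 31
f 38 28 40
f 38 40 39
f 39 40 41
f 39 41 31
f 40 28 42
f 40 42 41
f 41 42 43
f 41 43 31
f 42 28 44
f 42 44 43
f 43 44 45
f 43 45 31
f 44 28 46
f 44 46 45
f 45 46 47
f 45 47 31
f 46 28 48
f 46 48 47
f 47 48 49
f 47 49 31
f 48 28 50
f 48 50 49
f 49 50 51
f 49 51 31
f 50 28 52
f 50 52 51
f 51 52 53
f 51 53 31
f 52 28 29
f 52 29 53
f 53 29 30
f 53 30 31
f 55 57 54
f 58 55 54
f 54 57 56
f 56 58 54
f 55 61 57
f 59 55 58
f 59 61 55
f 57 61 56
f 60 58 56
f 56 61 60
f 60 59 58
f 61 59 60

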